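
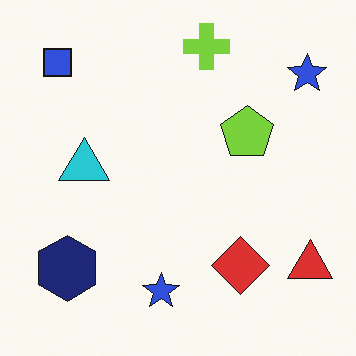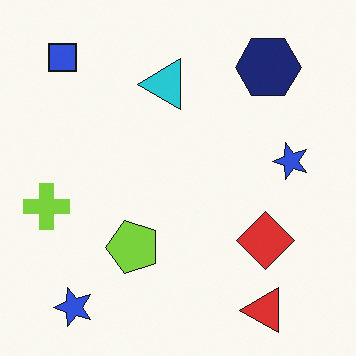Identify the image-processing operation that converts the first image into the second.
This is the original image transposed (reflected across the top-left ↔ bottom-right diagonal).

Shapes have swapped their row and column positions — what was in the top-right is now in the bottom-left — a diagonal reflection.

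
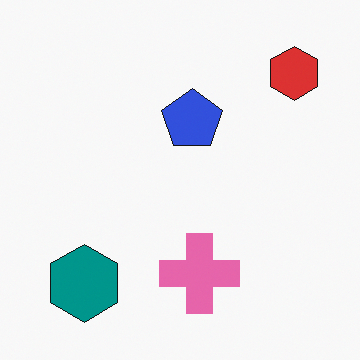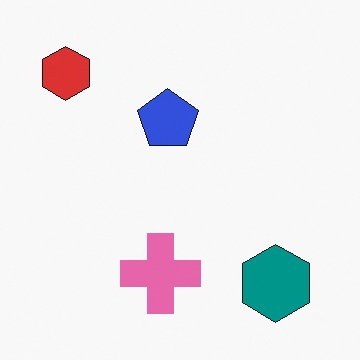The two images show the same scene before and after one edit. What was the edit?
The transformation is: flipped horizontally (left ↔ right).

The red hexagon is in the top-right of the first image and the top-left of the second — shapes on opposite sides of the vertical midline have swapped in a mirror flip.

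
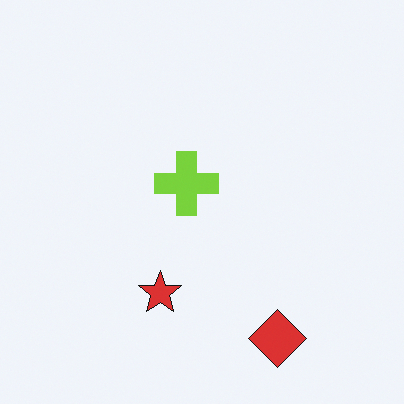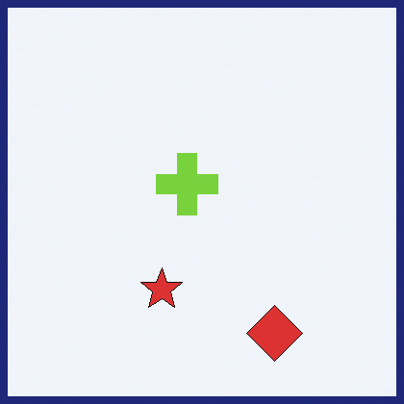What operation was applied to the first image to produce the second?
The image was framed with a navy border.

A solid navy frame runs around the edge of the second image, with the content slightly shrunk inside it.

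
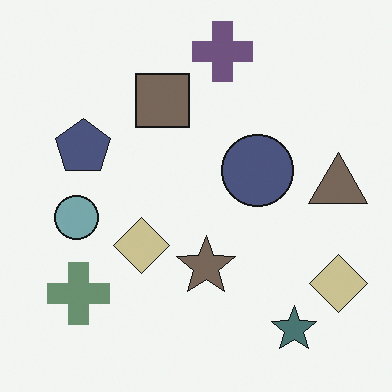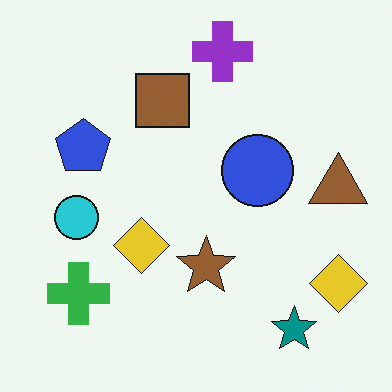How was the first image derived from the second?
The first image is the second made much more muted (saturation change).

All colors are more muted and greyish — a global saturation change.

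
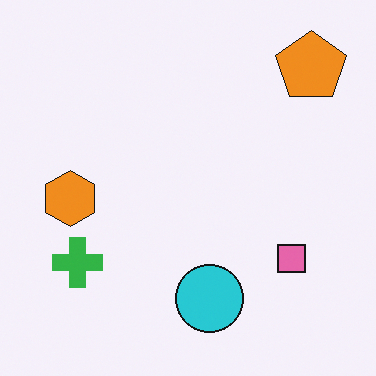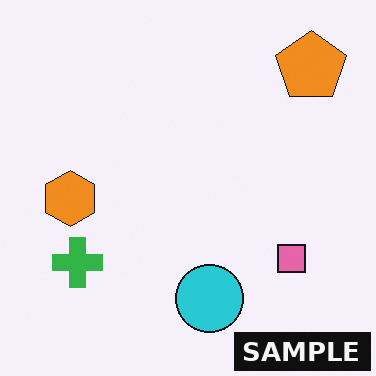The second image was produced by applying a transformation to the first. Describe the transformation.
The transformation is: watermarked with the text "SAMPLE" in the lower-right corner.

A dark label reading "SAMPLE" appears in the lower-right corner.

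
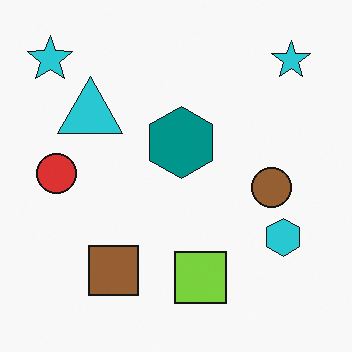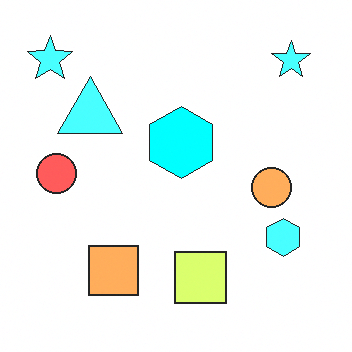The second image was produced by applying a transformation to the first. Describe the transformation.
Brightened a lot.

Every pixel — background and shapes alike — is uniformly brightened.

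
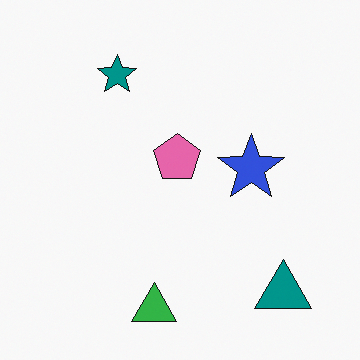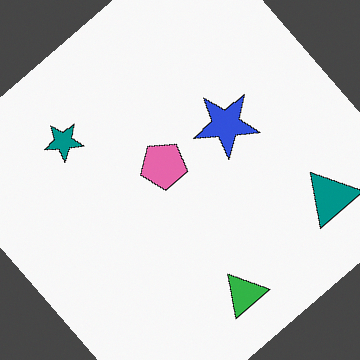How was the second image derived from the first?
This is the original image rotated counter-clockwise by a large amount — several tens of degrees.

Every shape is tilted by the same angle and the image corners show triangular fill wedges — a whole-image rotation by a non-right angle.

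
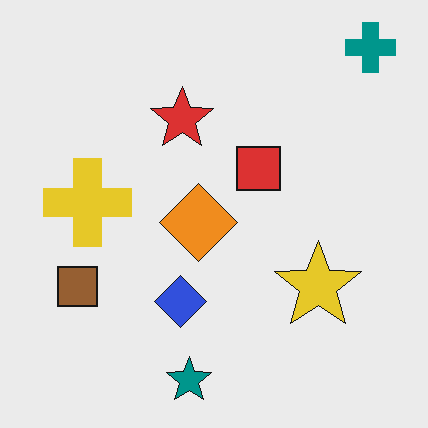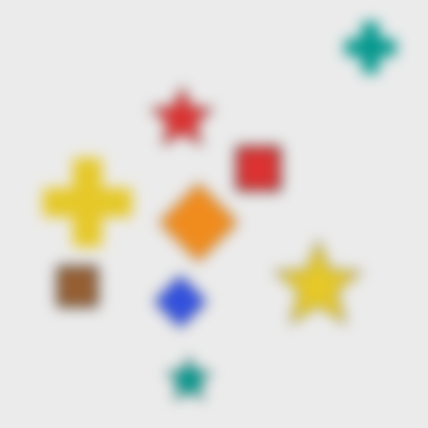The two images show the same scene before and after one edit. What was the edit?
It was heavily blurred.

Shape edges and outlines are uniformly softened across the whole image.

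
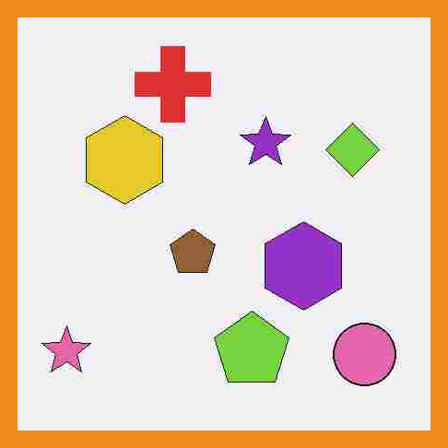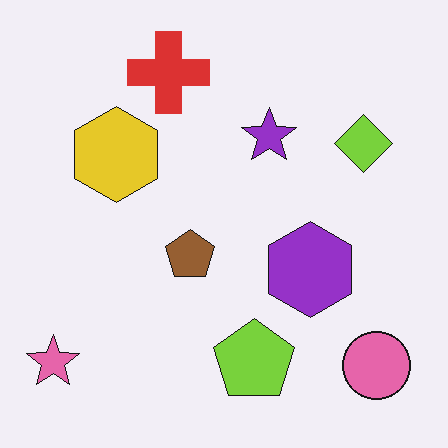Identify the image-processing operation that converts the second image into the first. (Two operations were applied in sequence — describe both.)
The image was degraded with heavy JPEG compression, then framed with a orange border.

Blocky 8×8 compression artifacts appear around shape edges and the flat background shows ringing — characteristic JPEG degradation. A solid orange frame runs around the edge of the first image, with the content slightly shrunk inside it.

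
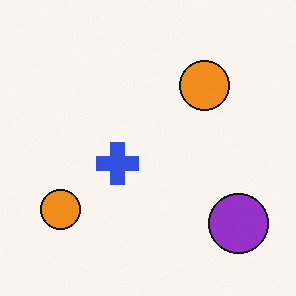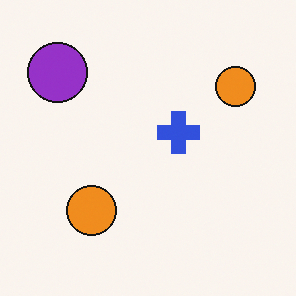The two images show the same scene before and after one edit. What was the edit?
Rotated 180°.

The purple circle sits in the bottom-right of the first image and the top-left of the second — consistent with a whole-image 180° rotation.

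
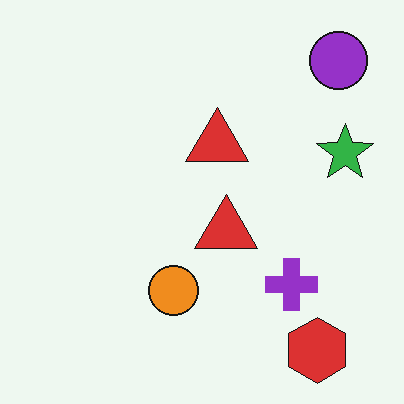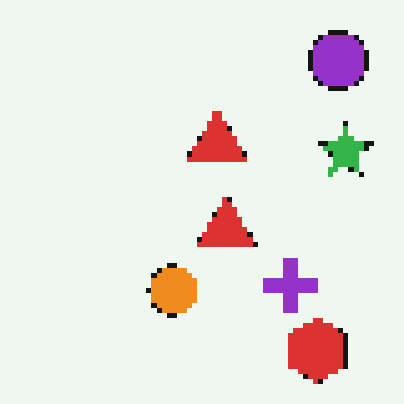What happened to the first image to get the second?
Mildly pixelated.

Shapes are reduced to large square blocks; fine edges and outlines are lost — a downscale-then-upscale (mosaic) effect.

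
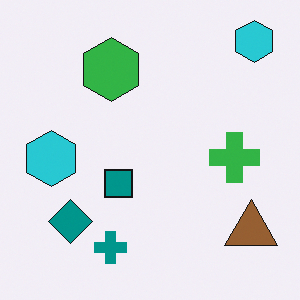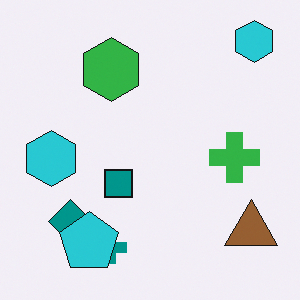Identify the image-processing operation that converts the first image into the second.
Overlaid with an additional cyan pentagon.

A cyan pentagon appears in the second image that is absent from the first.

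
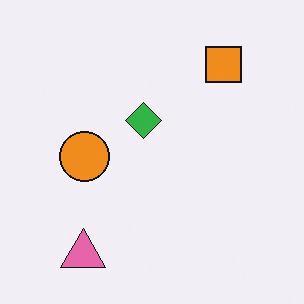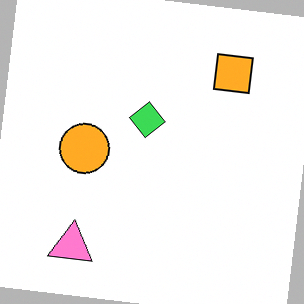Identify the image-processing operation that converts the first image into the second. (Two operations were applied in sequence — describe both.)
Slightly brightened, then rotated clockwise by a slight angle.

Every pixel — background and shapes alike — is uniformly brightened. Every shape is tilted by the same angle and the image corners show triangular fill wedges — a whole-image rotation by a non-right angle.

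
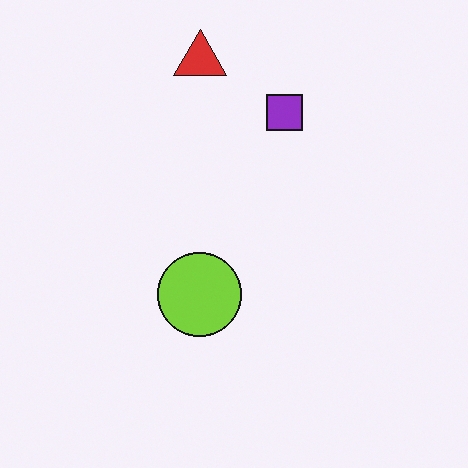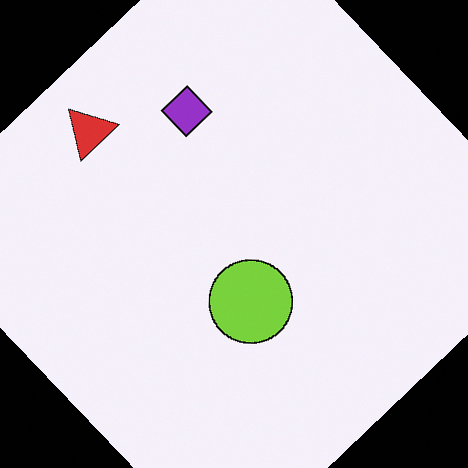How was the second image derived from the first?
It was rotated counter-clockwise by a large amount — several tens of degrees.

Every shape is tilted by the same angle and the image corners show triangular fill wedges — a whole-image rotation by a non-right angle.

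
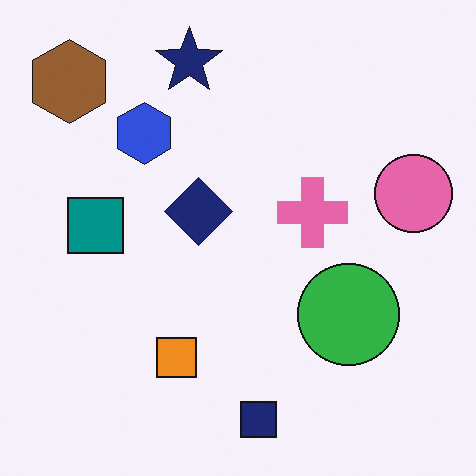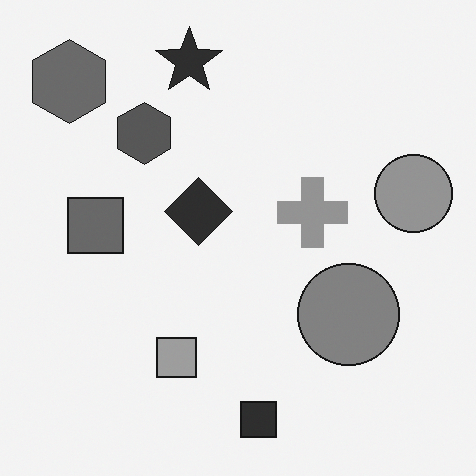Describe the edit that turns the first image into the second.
This is the original image converted to grayscale.

All color is removed — every shape is now a shade of grey.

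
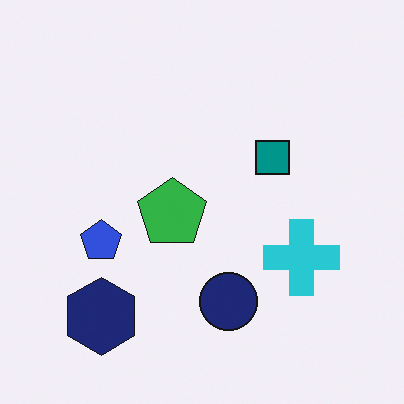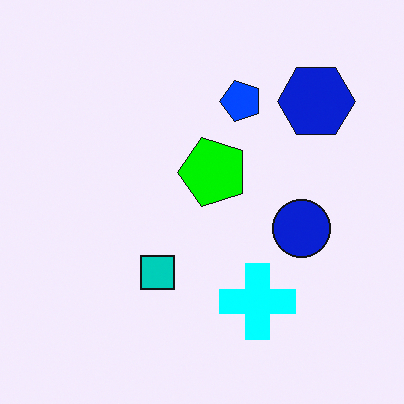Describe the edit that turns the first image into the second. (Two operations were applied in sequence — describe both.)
The second image is the first transposed (reflected across the top-left ↔ bottom-right diagonal), then made much more vivid (saturation change).

Shapes have swapped their row and column positions — what was in the top-right is now in the bottom-left — a diagonal reflection. All colors are more vivid — a global saturation change.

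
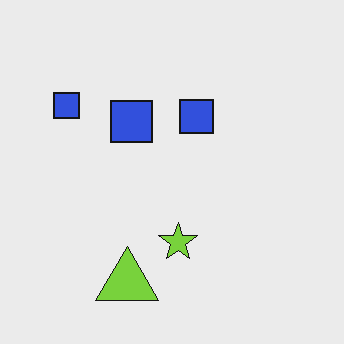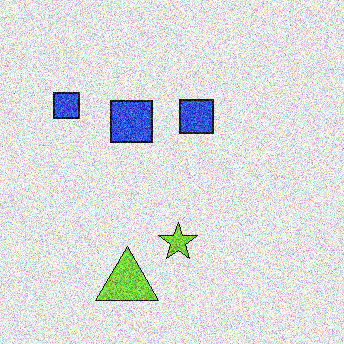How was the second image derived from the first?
It was degraded with a thick layer of grain.

Random speckle covers the whole image, including the flat background.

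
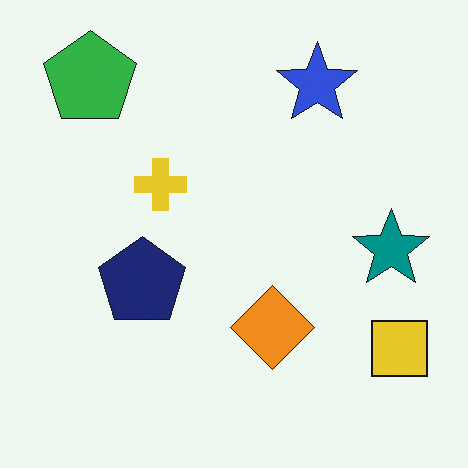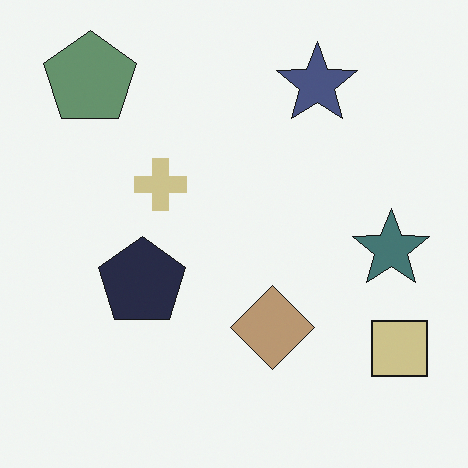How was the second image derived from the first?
It was heavily desaturated.

All colors are more muted and greyish — a global saturation change.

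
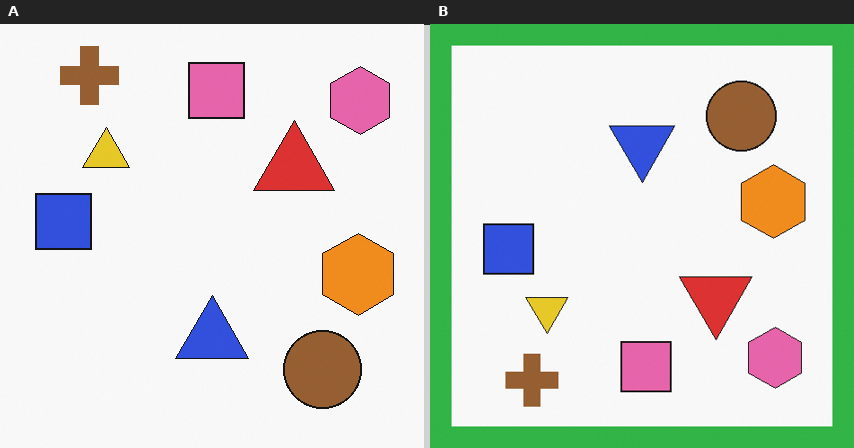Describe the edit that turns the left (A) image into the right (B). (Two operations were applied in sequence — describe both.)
The transformation is: flipped vertically (top ↔ bottom), then framed with a green border.

The brown cross is in the top-left of the left (A) image and the bottom-left of the right (B) — shapes on opposite sides of the horizontal midline have swapped in a mirror flip. A solid green frame runs around the edge of the right (B) image, with the content slightly shrunk inside it.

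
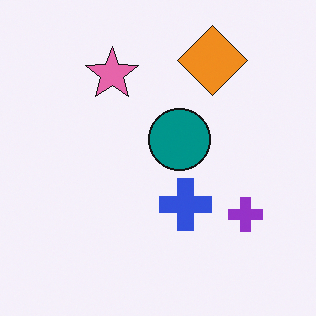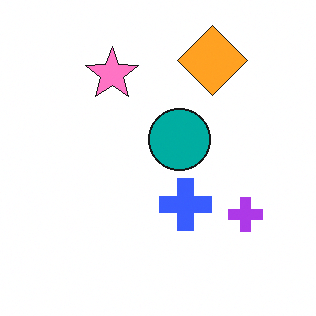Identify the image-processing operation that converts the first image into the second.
The image was brightened a little.

Every pixel — background and shapes alike — is uniformly brightened.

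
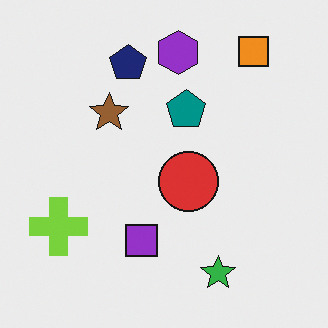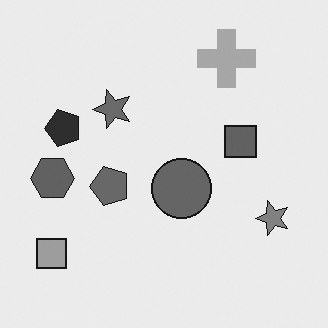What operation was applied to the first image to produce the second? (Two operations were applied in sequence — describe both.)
The second image is the first converted to grayscale, then transposed (reflected across the top-left ↔ bottom-right diagonal).

All color is removed — every shape is now a shade of grey. Shapes have swapped their row and column positions — what was in the top-right is now in the bottom-left — a diagonal reflection.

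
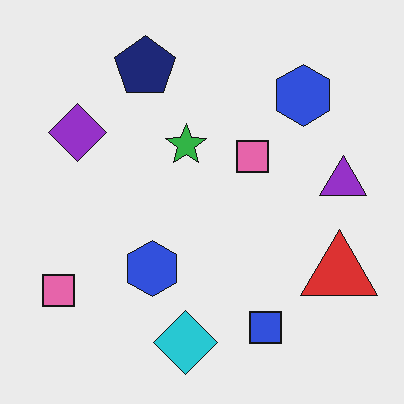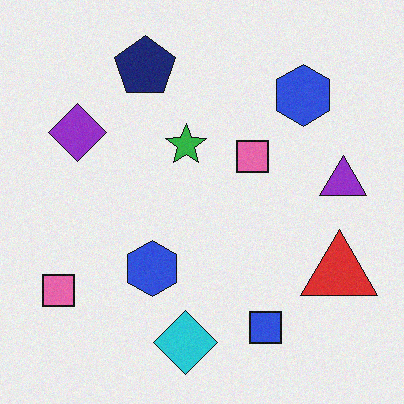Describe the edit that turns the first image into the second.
The image was degraded with subtle gaussian noise.

Random speckle covers the whole image, including the flat background.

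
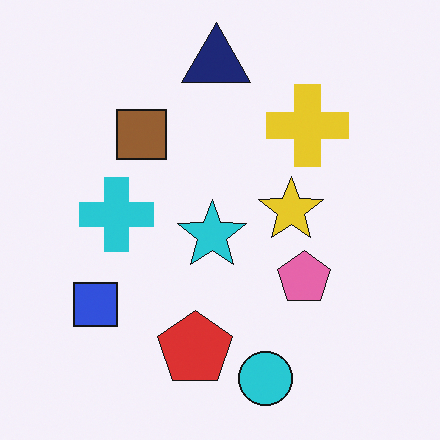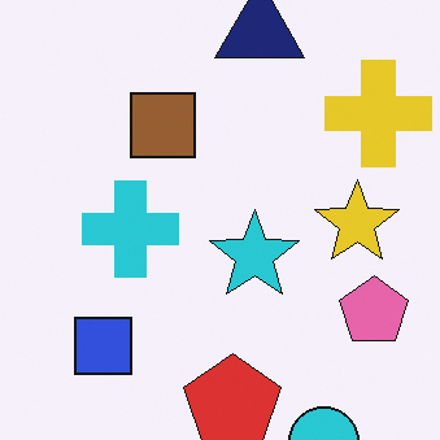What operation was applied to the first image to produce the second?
This is the original image cropped to a modestly smaller region and rescaled.

The visible shapes are larger and the field of view is narrower; shapes near the original edges may be partly or wholly outside the frame — a crop-and-rescale.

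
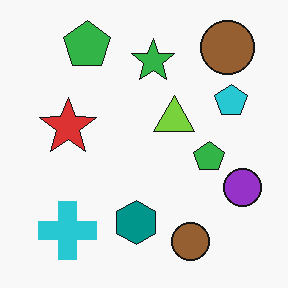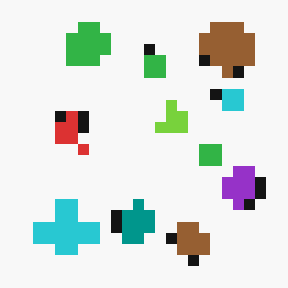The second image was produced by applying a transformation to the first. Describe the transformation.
It was heavily pixelated into large blocks.

Shapes are reduced to large square blocks; fine edges and outlines are lost — a downscale-then-upscale (mosaic) effect.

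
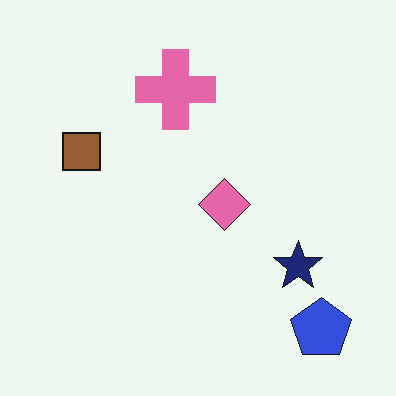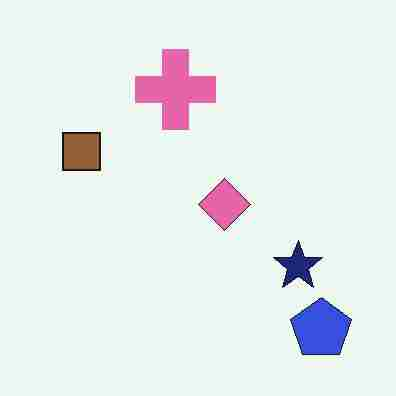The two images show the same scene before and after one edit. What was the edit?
The image was degraded with heavy JPEG compression.

Blocky 8×8 compression artifacts appear around shape edges and the flat background shows ringing — characteristic JPEG degradation.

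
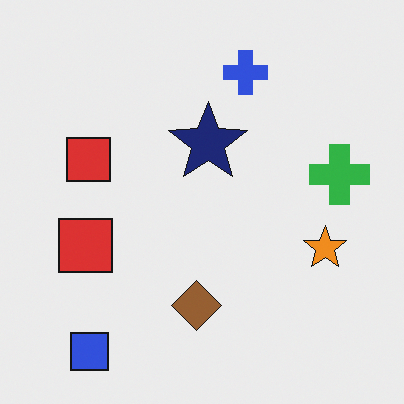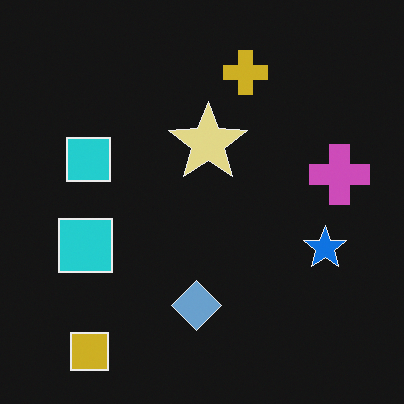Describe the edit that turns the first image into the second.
It was color-inverted (negative).

The light background has become dark and every shape's color is its complement — a photographic negative.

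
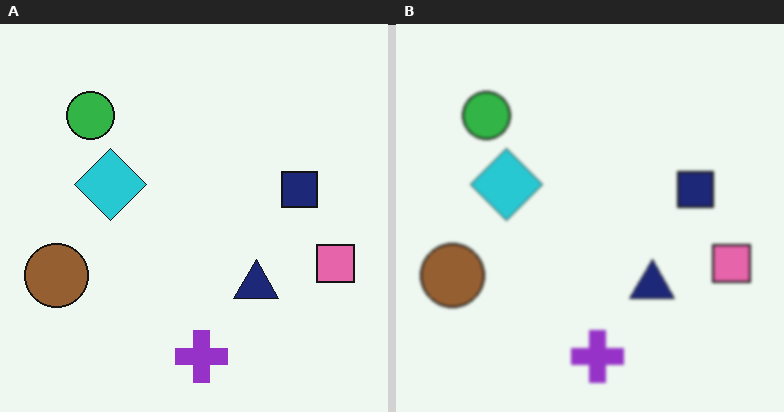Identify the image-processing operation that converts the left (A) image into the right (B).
Given a subtle gaussian blur.

Shape edges and outlines are uniformly softened across the whole image.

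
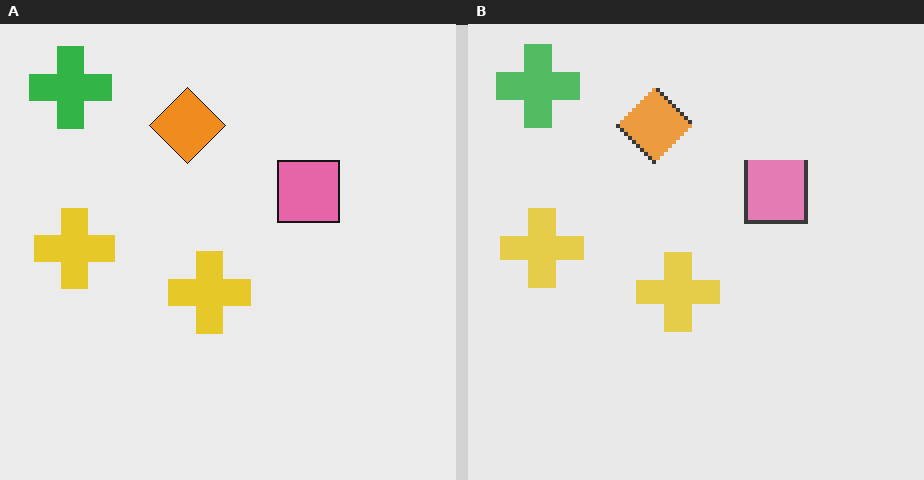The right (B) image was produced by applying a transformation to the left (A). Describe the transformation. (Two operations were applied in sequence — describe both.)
It was given slightly reduced contrast, then mildly pixelated.

Tones are pushed toward mid-grey across the whole image — a global contrast change. Shapes are reduced to large square blocks; fine edges and outlines are lost — a downscale-then-upscale (mosaic) effect.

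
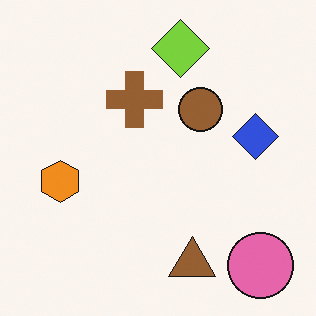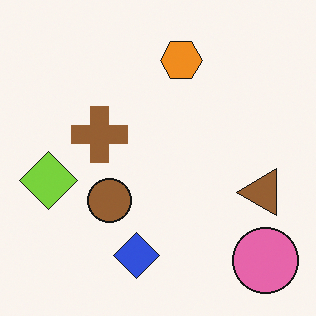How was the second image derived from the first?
It was transposed (reflected across the top-left ↔ bottom-right diagonal).

Shapes have swapped their row and column positions — what was in the top-right is now in the bottom-left — a diagonal reflection.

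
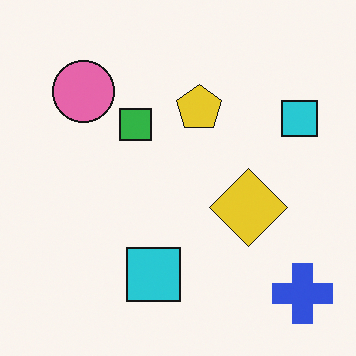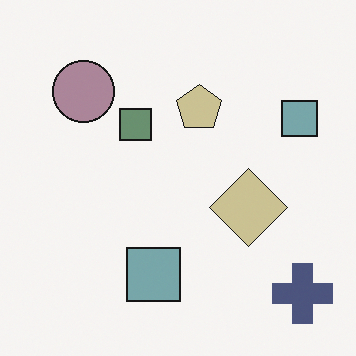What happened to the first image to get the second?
The second image is the first heavily desaturated.

All colors are more muted and greyish — a global saturation change.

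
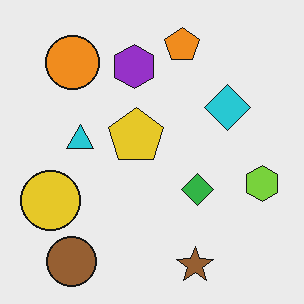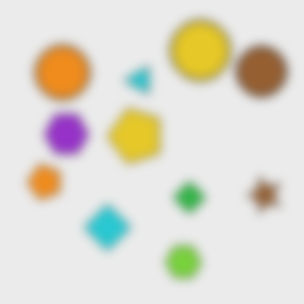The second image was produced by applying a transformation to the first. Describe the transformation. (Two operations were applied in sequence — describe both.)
The image was transposed (reflected across the top-left ↔ bottom-right diagonal), then strongly gaussian-blurred.

Shapes have swapped their row and column positions — what was in the top-right is now in the bottom-left — a diagonal reflection. Shape edges and outlines are uniformly softened across the whole image.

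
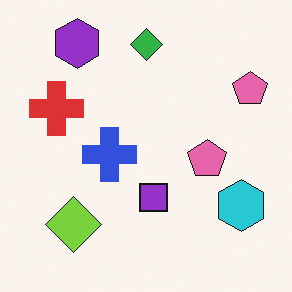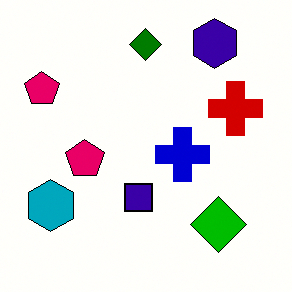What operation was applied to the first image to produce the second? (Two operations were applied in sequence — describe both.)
The image was flipped horizontally (left ↔ right), then boosted in contrast.

The cyan hexagon is in the bottom-right of the first image and the bottom-left of the second — shapes on opposite sides of the vertical midline have swapped in a mirror flip. Tones are pushed away from mid-grey across the whole image — a global contrast change.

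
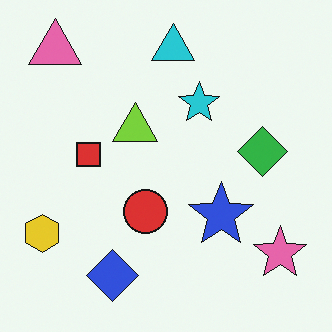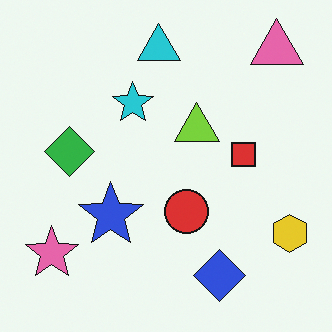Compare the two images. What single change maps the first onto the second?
This is the original image flipped horizontally (left ↔ right).

The yellow hexagon is in the bottom-left of the first image and the bottom-right of the second — shapes on opposite sides of the vertical midline have swapped in a mirror flip.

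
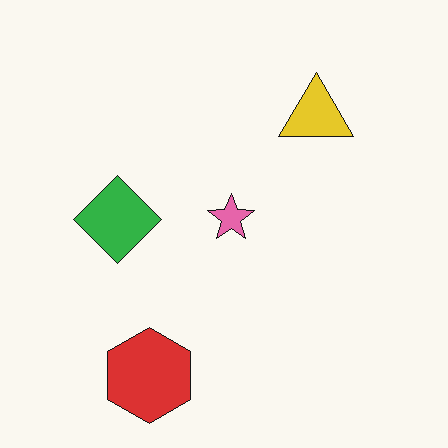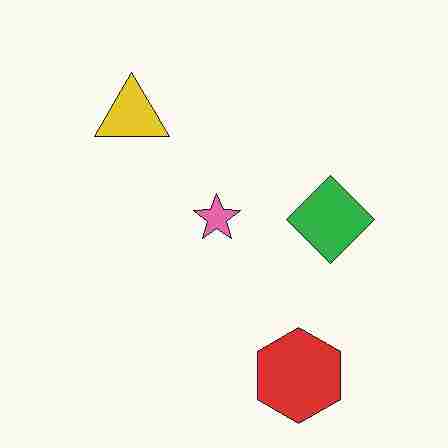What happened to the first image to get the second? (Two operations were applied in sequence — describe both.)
The second image is the first degraded with heavy JPEG compression, then flipped horizontally (left ↔ right).

Blocky 8×8 compression artifacts appear around shape edges and the flat background shows ringing — characteristic JPEG degradation. The green diamond is in the left of the first image and the right of the second — shapes on opposite sides of the vertical midline have swapped in a mirror flip.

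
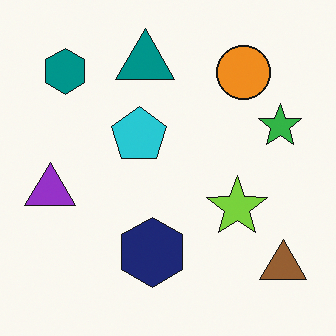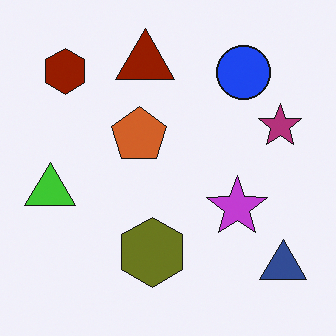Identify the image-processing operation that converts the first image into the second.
This is the original image hue-shifted through roughly half the color wheel.

Every shape's color has rotated by the same amount around the hue wheel — a uniform hue shift.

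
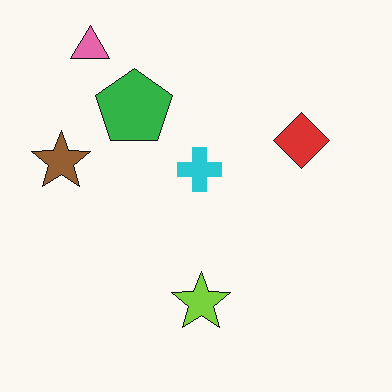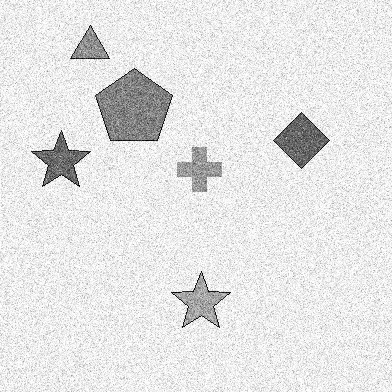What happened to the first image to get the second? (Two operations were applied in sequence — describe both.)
The image was degraded with strong gaussian noise, then converted to grayscale.

Random speckle covers the whole image, including the flat background. All color is removed — every shape is now a shade of grey.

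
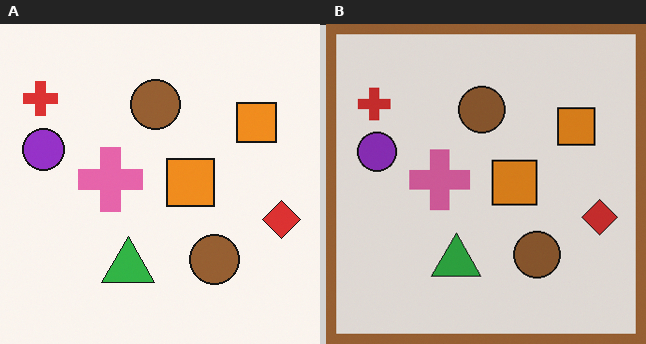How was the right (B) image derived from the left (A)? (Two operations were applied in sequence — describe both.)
It was slightly darkened, then framed with a brown border.

Every pixel — background and shapes alike — is uniformly darkened. A solid brown frame runs around the edge of the right (B) image, with the content slightly shrunk inside it.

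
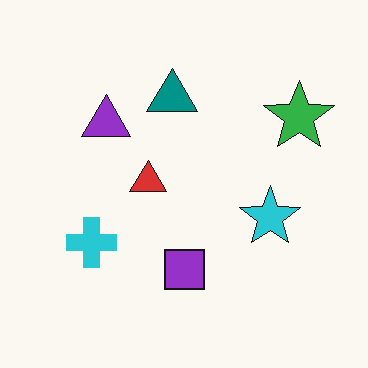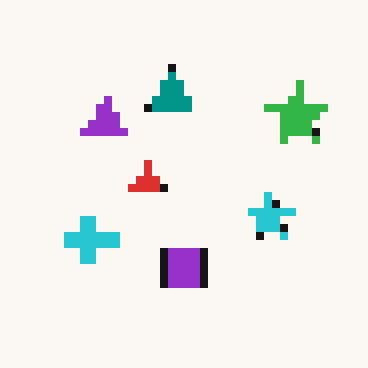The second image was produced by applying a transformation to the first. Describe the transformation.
It was moderately pixelated.

Shapes are reduced to large square blocks; fine edges and outlines are lost — a downscale-then-upscale (mosaic) effect.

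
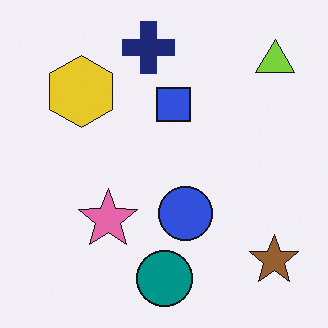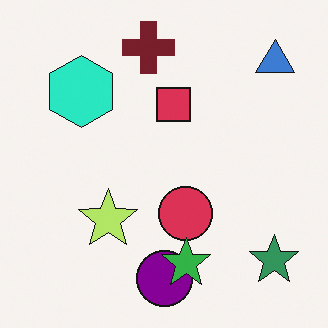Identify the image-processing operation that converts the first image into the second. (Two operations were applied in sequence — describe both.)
The second image is the first hue-shifted through roughly a third of the color wheel, then overlaid with an additional green star.

Every shape's color has rotated by the same amount around the hue wheel — a uniform hue shift. A green star appears in the second image that is absent from the first.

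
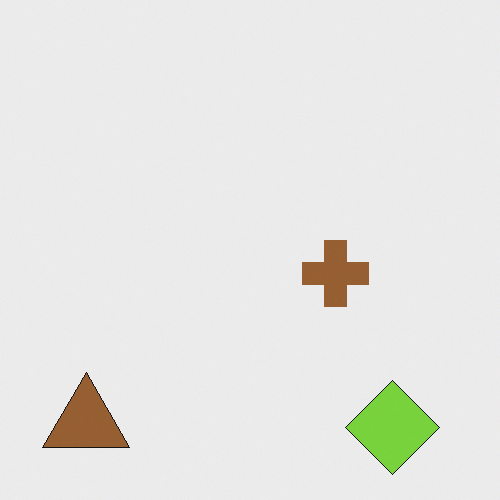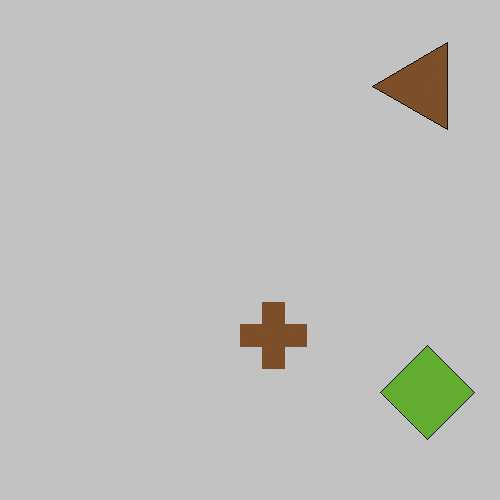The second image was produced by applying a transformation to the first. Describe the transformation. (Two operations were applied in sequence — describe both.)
The second image is the first transposed (reflected across the top-left ↔ bottom-right diagonal), then slightly darkened.

Shapes have swapped their row and column positions — what was in the top-right is now in the bottom-left — a diagonal reflection. Every pixel — background and shapes alike — is uniformly darkened.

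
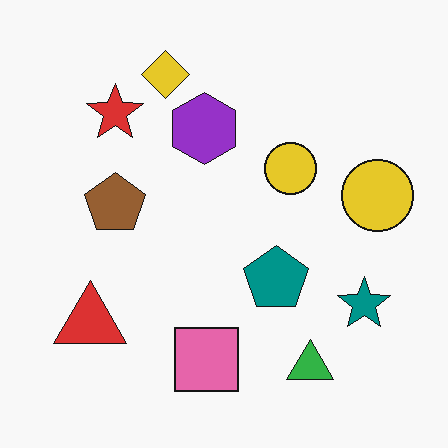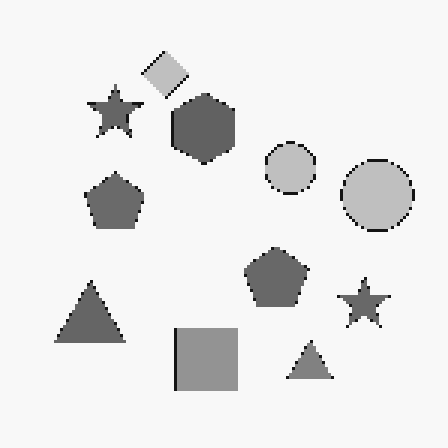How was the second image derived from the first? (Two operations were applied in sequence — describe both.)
The second image is the first mildly pixelated, then converted to grayscale.

Shapes are reduced to large square blocks; fine edges and outlines are lost — a downscale-then-upscale (mosaic) effect. All color is removed — every shape is now a shade of grey.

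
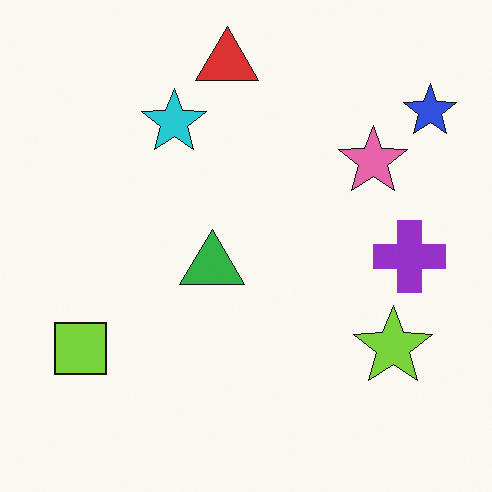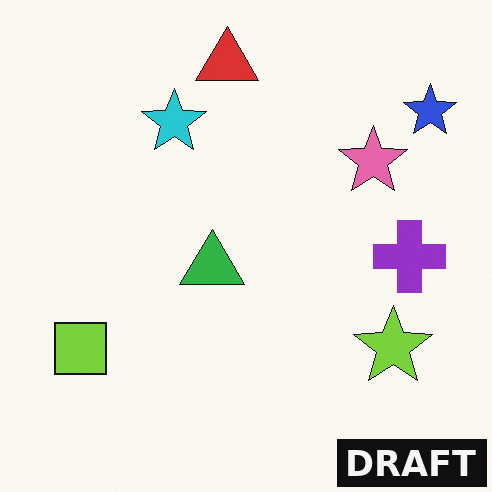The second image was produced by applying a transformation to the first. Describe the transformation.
It was watermarked with the text "DRAFT" in the lower-right corner.

A dark label reading "DRAFT" appears in the lower-right corner.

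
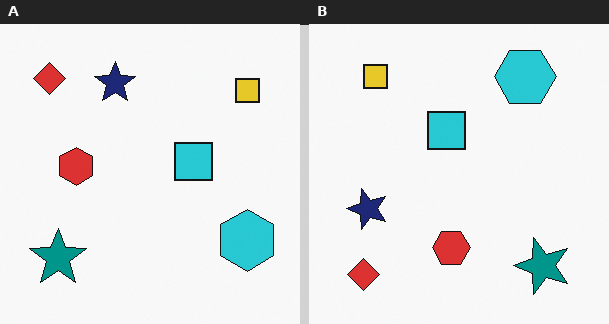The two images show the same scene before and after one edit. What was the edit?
The transformation is: rotated 90° counter-clockwise.

The red diamond sits in the top-left of the left (A) image and the bottom-left of the right (B) — consistent with a whole-image 90° counter-clockwise rotation.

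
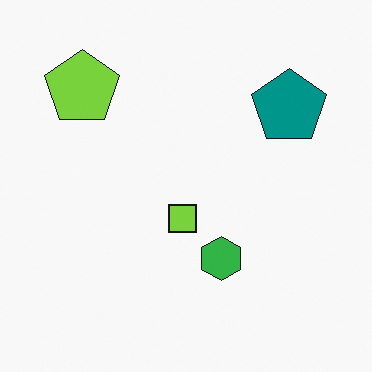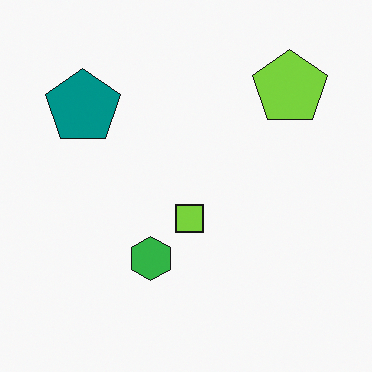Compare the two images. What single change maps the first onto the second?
The image was flipped horizontally (left ↔ right).

The lime pentagon is in the top-left of the first image and the top-right of the second — shapes on opposite sides of the vertical midline have swapped in a mirror flip.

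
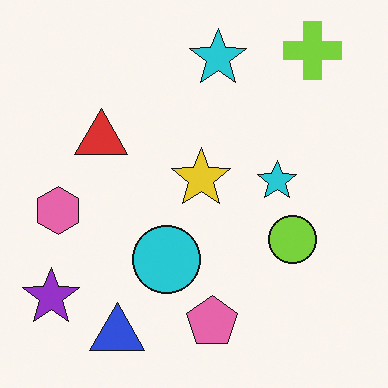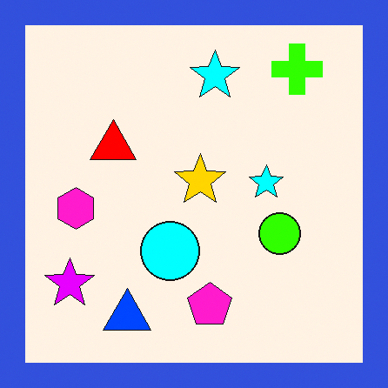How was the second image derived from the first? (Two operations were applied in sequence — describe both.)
Made much more vivid (saturation change), then framed with a blue border.

All colors are more vivid — a global saturation change. A solid blue frame runs around the edge of the second image, with the content slightly shrunk inside it.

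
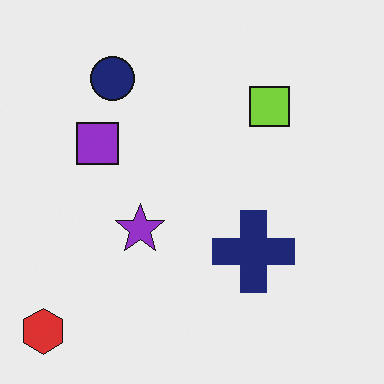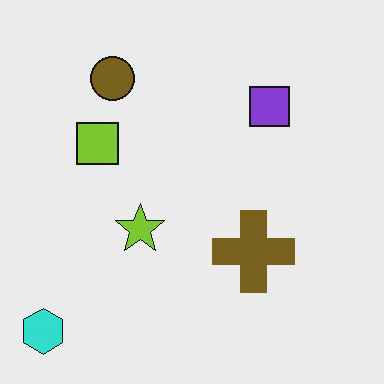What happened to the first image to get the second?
The transformation is: hue-shifted by a large amount.

Every shape's color has rotated by the same amount around the hue wheel — a uniform hue shift.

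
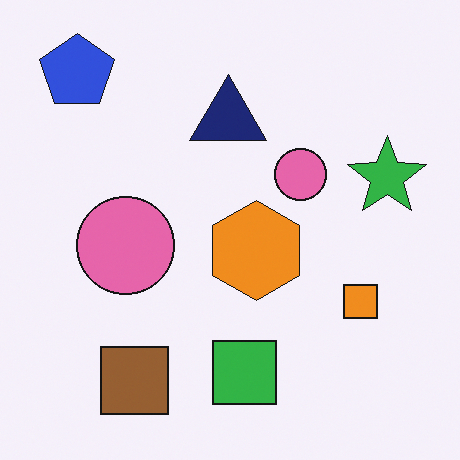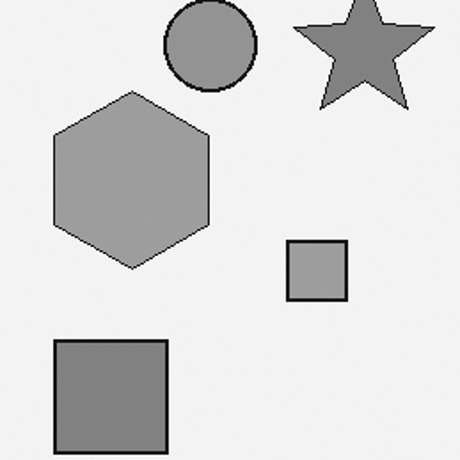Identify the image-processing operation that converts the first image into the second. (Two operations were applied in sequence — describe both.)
Converted to grayscale, then cropped tightly and scaled back up.

All color is removed — every shape is now a shade of grey. The visible shapes are larger and the field of view is narrower; shapes near the original edges may be partly or wholly outside the frame — a crop-and-rescale.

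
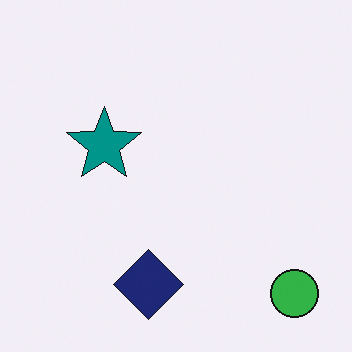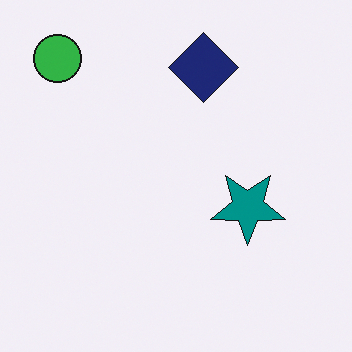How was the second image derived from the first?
The image was rotated 180°.

The green circle sits in the bottom-right of the first image and the top-left of the second — consistent with a whole-image 180° rotation.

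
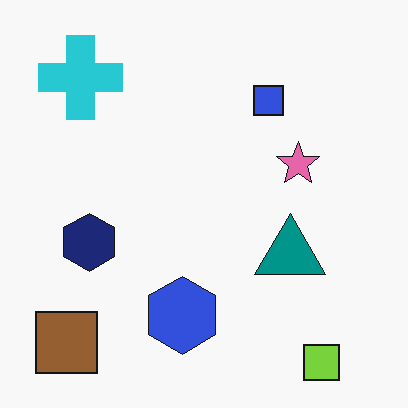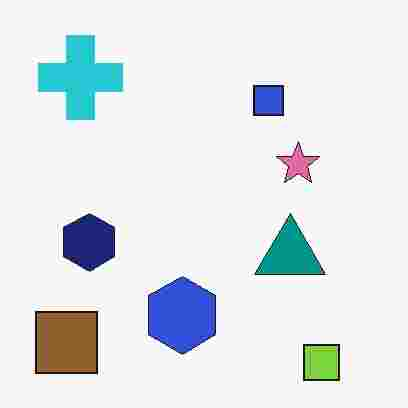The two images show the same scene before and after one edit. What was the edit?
Heavily JPEG-compressed with obvious blocking artifacts.

Blocky 8×8 compression artifacts appear around shape edges and the flat background shows ringing — characteristic JPEG degradation.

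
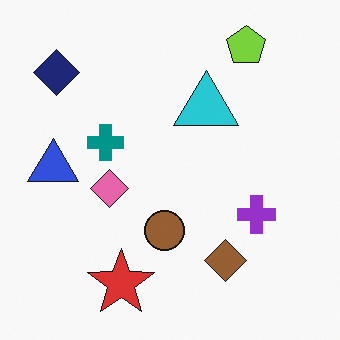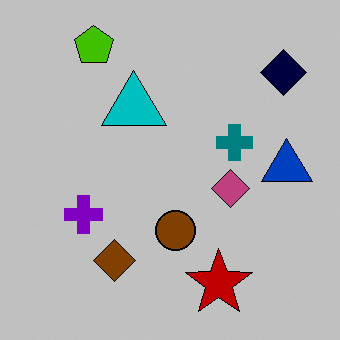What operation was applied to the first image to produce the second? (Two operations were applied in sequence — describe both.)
This is the original image flipped horizontally (left ↔ right), then aggressively posterized.

The blue triangle is in the left of the first image and the right of the second — shapes on opposite sides of the vertical midline have swapped in a mirror flip. Each flat color has snapped to a coarser quantized level — most visibly, the near-white background has dropped to a flat grey.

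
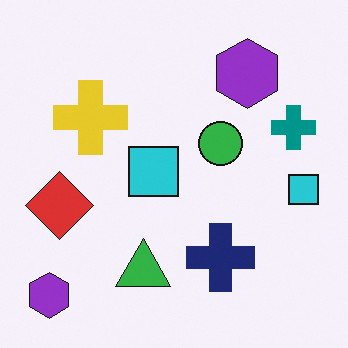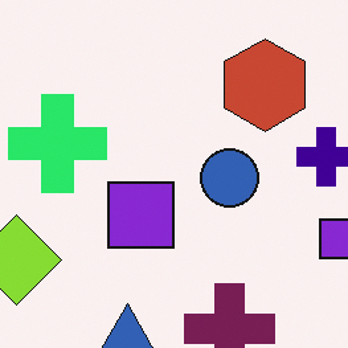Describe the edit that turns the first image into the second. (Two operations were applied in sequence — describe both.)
This is the original image cropped slightly and scaled back up, then hue-shifted noticeably.

The visible shapes are larger and the field of view is narrower; shapes near the original edges may be partly or wholly outside the frame — a crop-and-rescale. Every shape's color has rotated by the same amount around the hue wheel — a uniform hue shift.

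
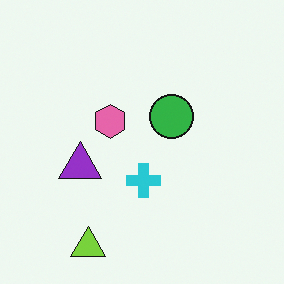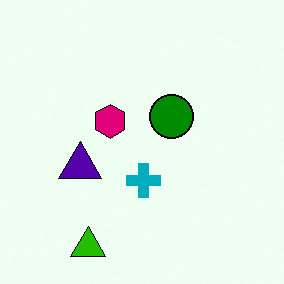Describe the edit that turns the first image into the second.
This is the original image boosted in contrast.

Tones are pushed away from mid-grey across the whole image — a global contrast change.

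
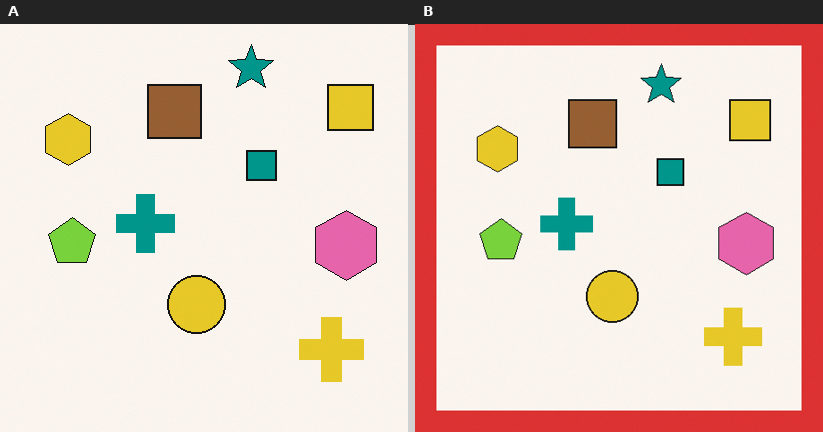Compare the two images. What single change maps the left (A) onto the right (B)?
The image was framed with a red border.

A solid red frame runs around the edge of the right (B) image, with the content slightly shrunk inside it.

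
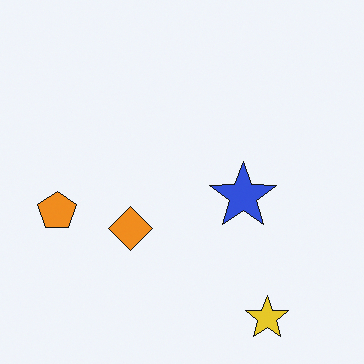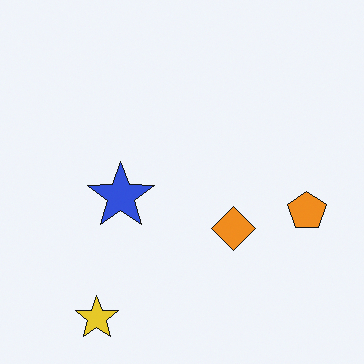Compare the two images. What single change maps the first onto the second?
The second image is the first flipped horizontally (left ↔ right).

The orange pentagon is in the left of the first image and the right of the second — shapes on opposite sides of the vertical midline have swapped in a mirror flip.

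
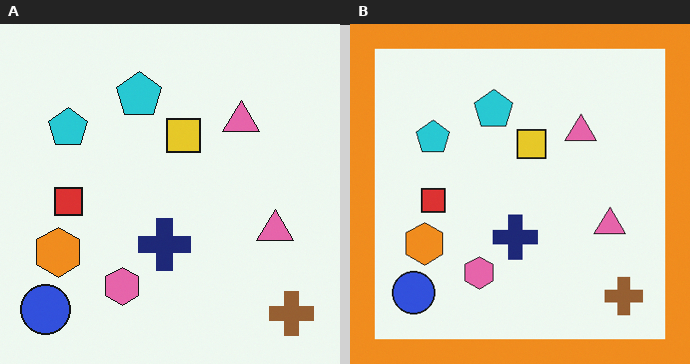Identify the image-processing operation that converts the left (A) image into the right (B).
This is the original image framed with a orange border.

A solid orange frame runs around the edge of the right (B) image, with the content slightly shrunk inside it.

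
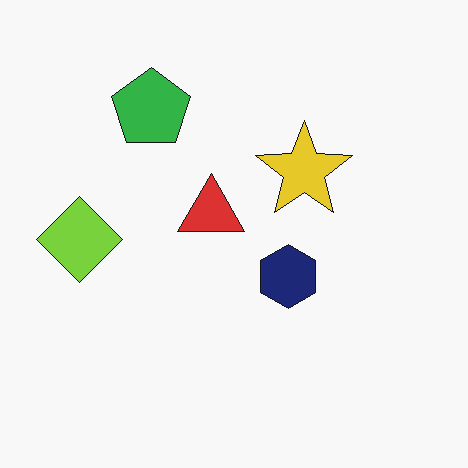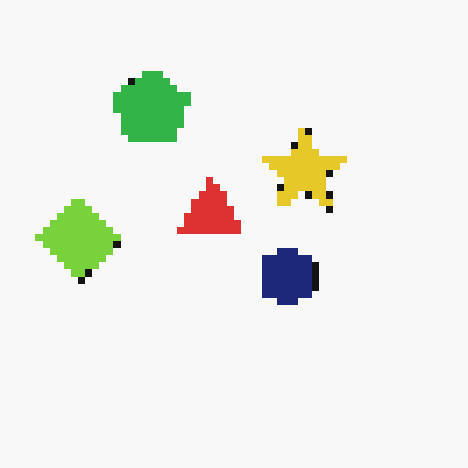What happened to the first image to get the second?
The second image is the first pixelated into visible square blocks.

Shapes are reduced to large square blocks; fine edges and outlines are lost — a downscale-then-upscale (mosaic) effect.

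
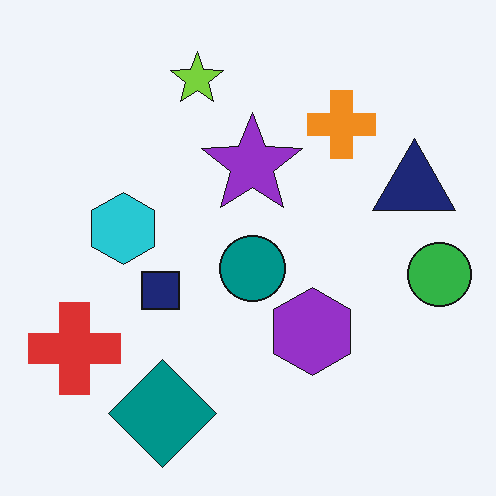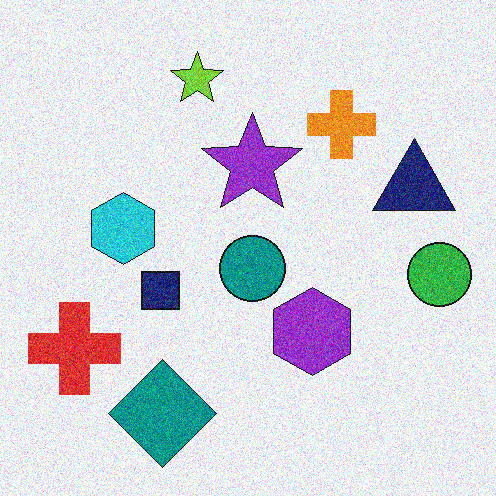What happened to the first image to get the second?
The image was degraded with a thick layer of grain.

Random speckle covers the whole image, including the flat background.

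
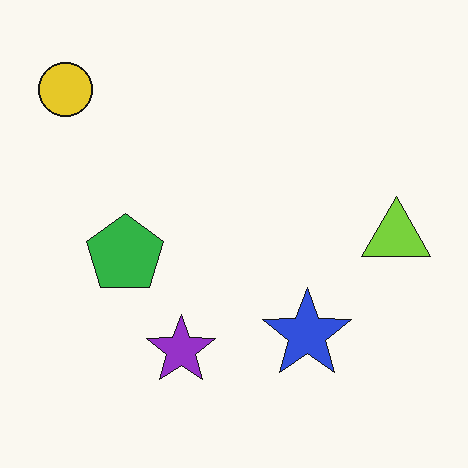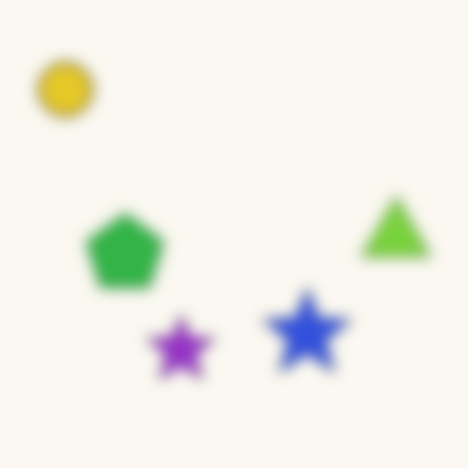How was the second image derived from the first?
The transformation is: strongly gaussian-blurred.

Shape edges and outlines are uniformly softened across the whole image.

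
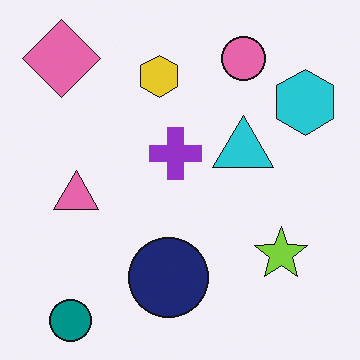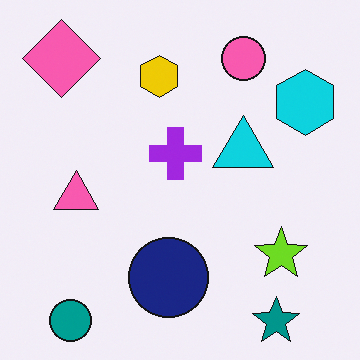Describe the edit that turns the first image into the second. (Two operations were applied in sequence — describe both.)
The image was slightly oversaturated, then overlaid with an additional teal star.

All colors are more vivid — a global saturation change. A teal star appears in the second image that is absent from the first.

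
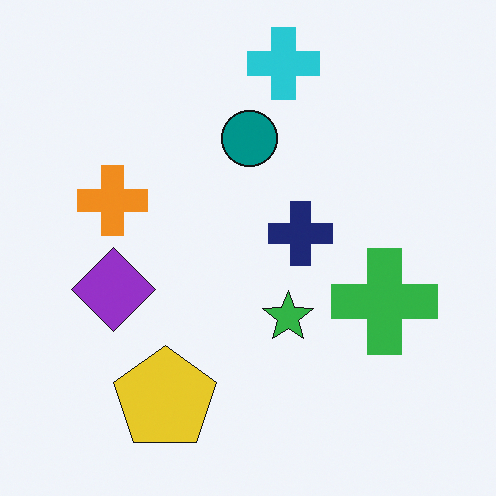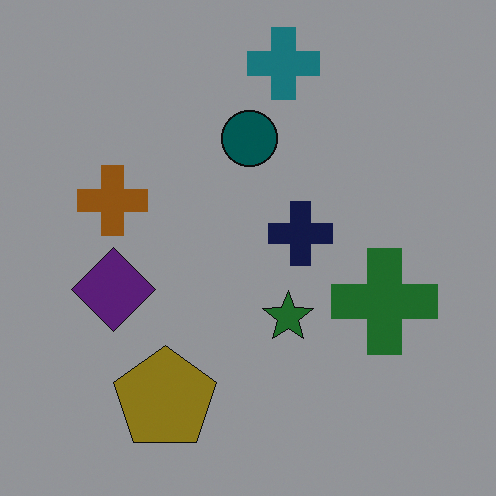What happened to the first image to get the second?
The second image is the first darkened a lot.

Every pixel — background and shapes alike — is uniformly darkened.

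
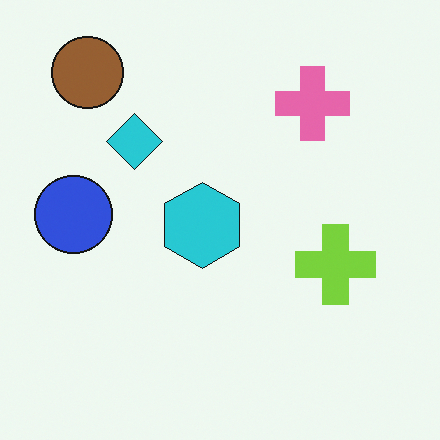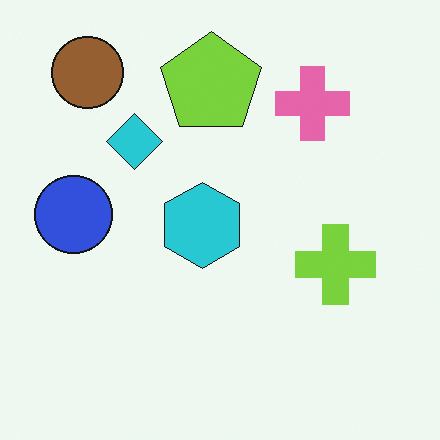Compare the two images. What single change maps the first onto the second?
The transformation is: overlaid with an additional lime pentagon.

A lime pentagon appears in the second image that is absent from the first.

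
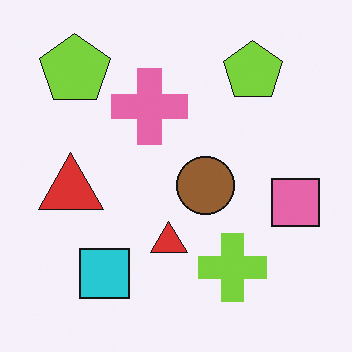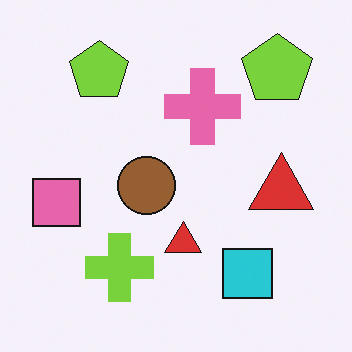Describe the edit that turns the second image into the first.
It was flipped horizontally (left ↔ right).

The pink square is in the left of the second image and the right of the first — shapes on opposite sides of the vertical midline have swapped in a mirror flip.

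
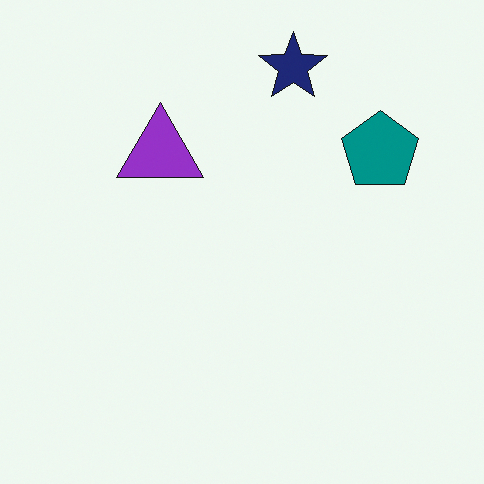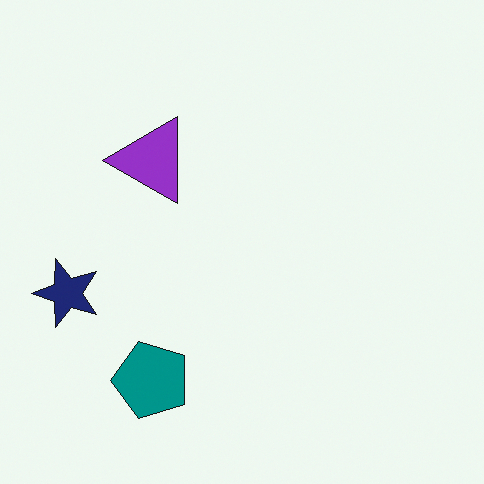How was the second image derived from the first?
The second image is the first transposed (reflected across the top-left ↔ bottom-right diagonal).

Shapes have swapped their row and column positions — what was in the top-right is now in the bottom-left — a diagonal reflection.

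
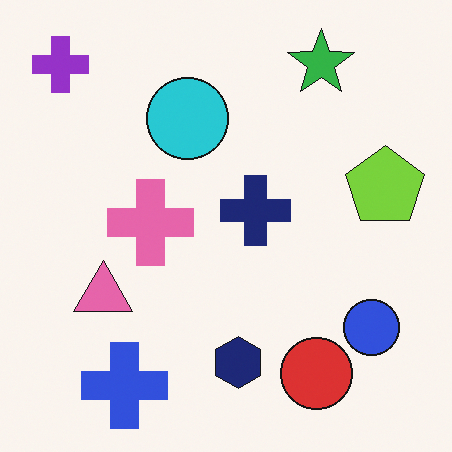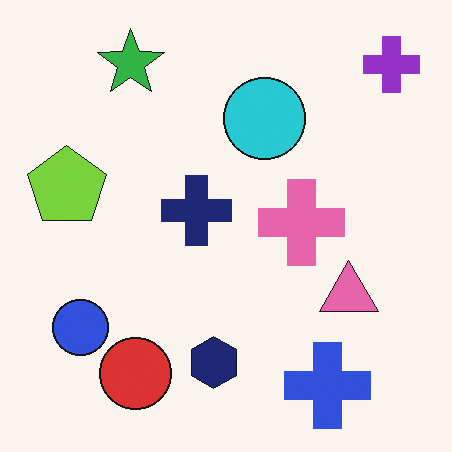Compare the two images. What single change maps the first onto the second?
The transformation is: flipped horizontally (left ↔ right).

The purple cross is in the top-left of the first image and the top-right of the second — shapes on opposite sides of the vertical midline have swapped in a mirror flip.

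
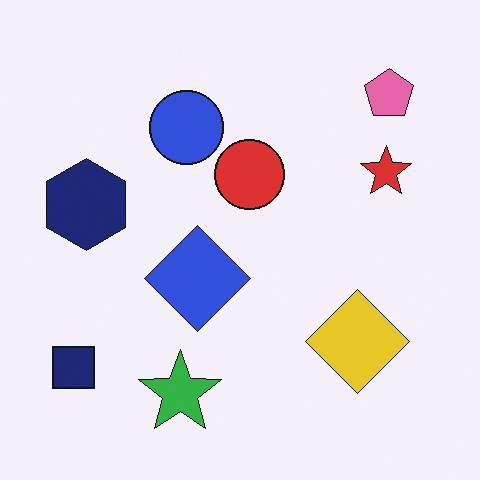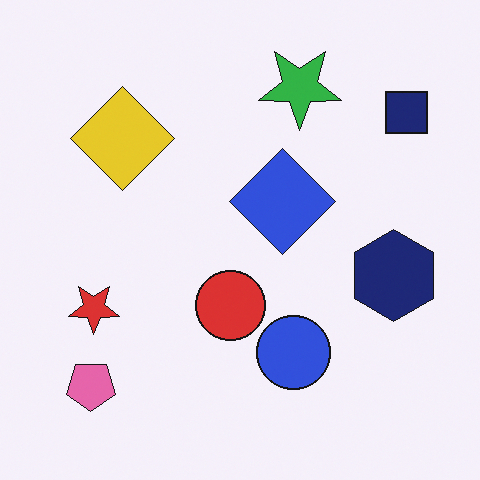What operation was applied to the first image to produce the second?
Rotated 180°.

The navy square sits in the bottom-left of the first image and the top-right of the second — consistent with a whole-image 180° rotation.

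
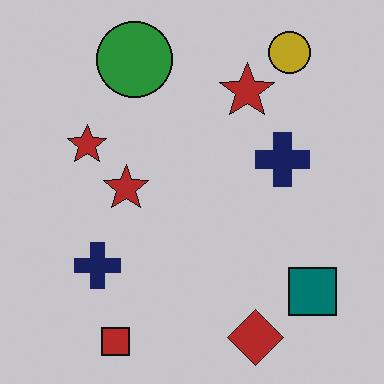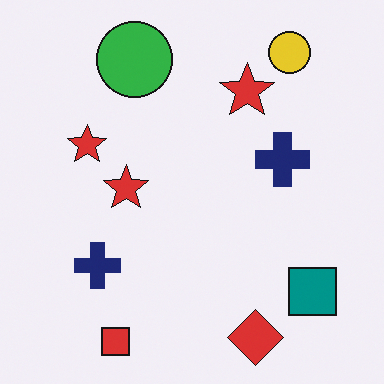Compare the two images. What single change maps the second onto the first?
The image was slightly darkened.

Every pixel — background and shapes alike — is uniformly darkened.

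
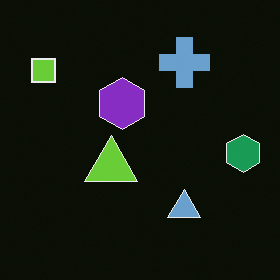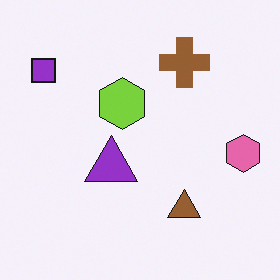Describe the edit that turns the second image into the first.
Color-inverted (negative).

The light background has become dark and every shape's color is its complement — a photographic negative.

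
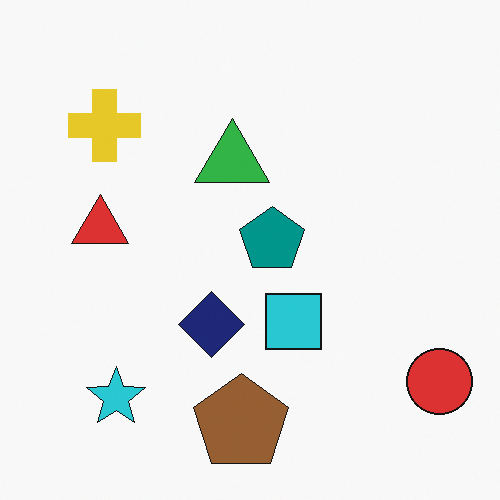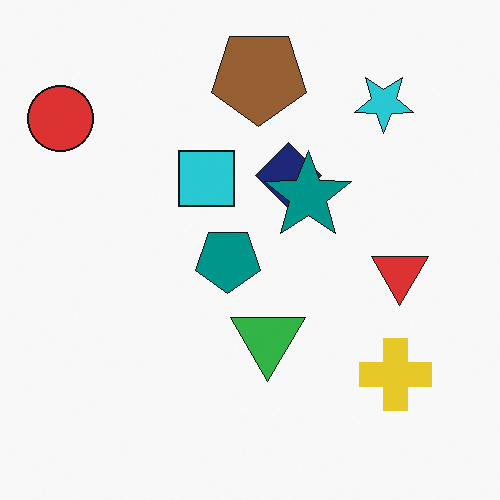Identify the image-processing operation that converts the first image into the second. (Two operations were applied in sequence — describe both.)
The second image is the first rotated 180°, then overlaid with an additional teal star.

The red circle sits in the bottom-right of the first image and the top-left of the second — consistent with a whole-image 180° rotation. A teal star appears in the second image that is absent from the first.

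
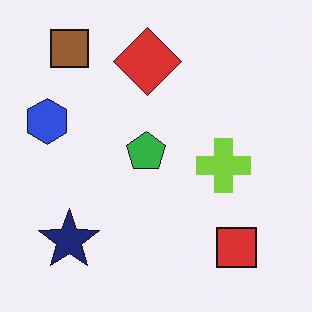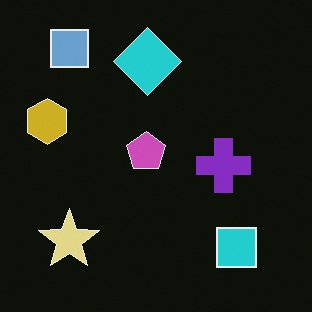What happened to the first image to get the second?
This is the original image color-inverted (negative).

The light background has become dark and every shape's color is its complement — a photographic negative.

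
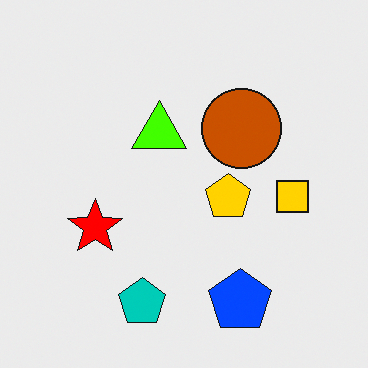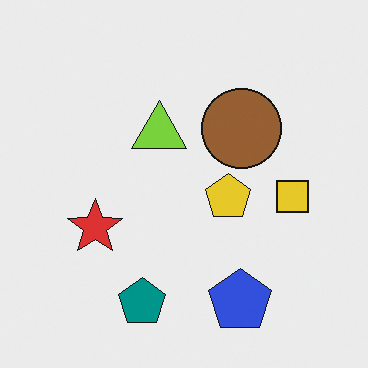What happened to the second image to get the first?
The image was made much more vivid (saturation change).

All colors are more vivid — a global saturation change.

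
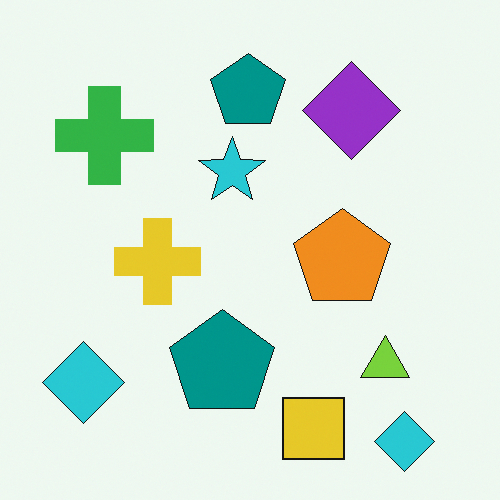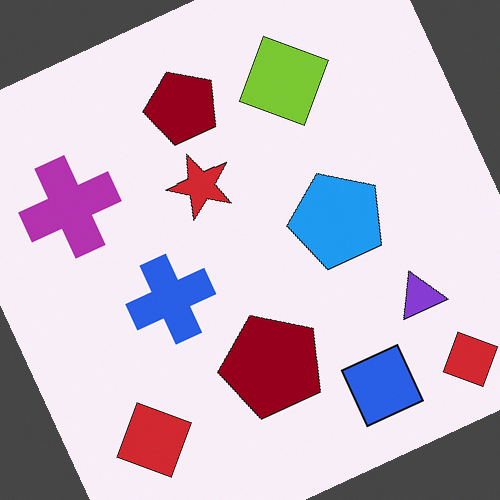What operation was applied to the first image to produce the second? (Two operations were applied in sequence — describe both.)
Hue-shifted by a large amount, then rotated counter-clockwise by a moderate amount.

Every shape's color has rotated by the same amount around the hue wheel — a uniform hue shift. Every shape is tilted by the same angle and the image corners show triangular fill wedges — a whole-image rotation by a non-right angle.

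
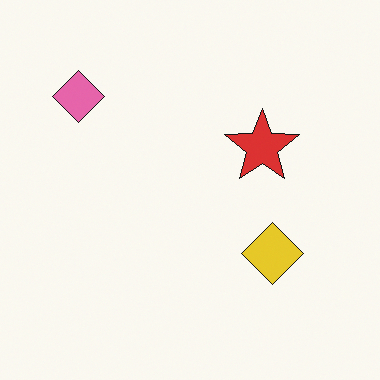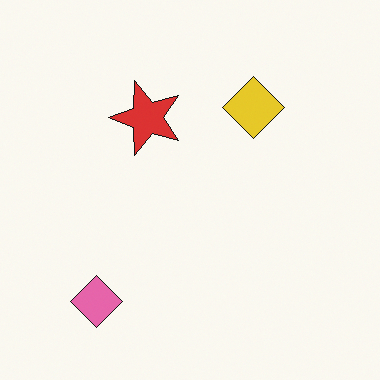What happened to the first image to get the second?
The transformation is: rotated 90° counter-clockwise.

The pink diamond sits in the top-left of the first image and the bottom-left of the second — consistent with a whole-image 90° counter-clockwise rotation.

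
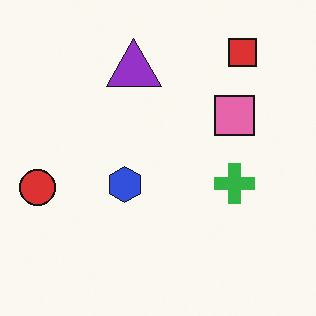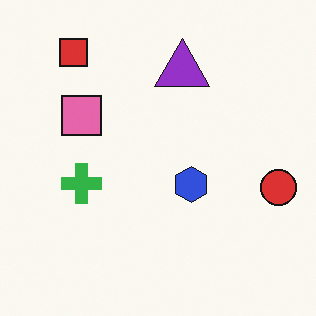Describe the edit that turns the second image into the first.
Flipped horizontally (left ↔ right).

The red circle is in the right of the second image and the left of the first — shapes on opposite sides of the vertical midline have swapped in a mirror flip.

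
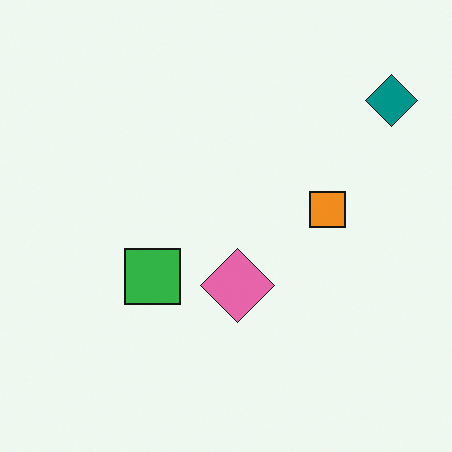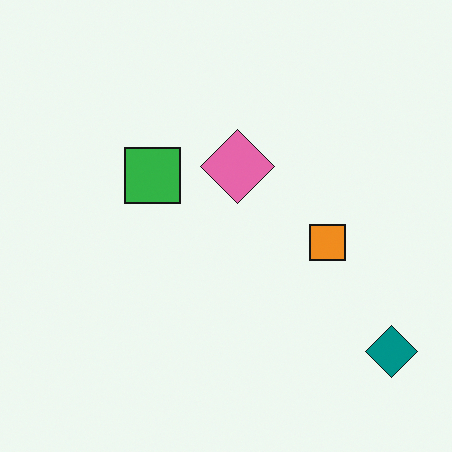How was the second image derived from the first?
Flipped vertically (top ↔ bottom).

The teal diamond is in the top-right of the first image and the bottom-right of the second — shapes on opposite sides of the horizontal midline have swapped in a mirror flip.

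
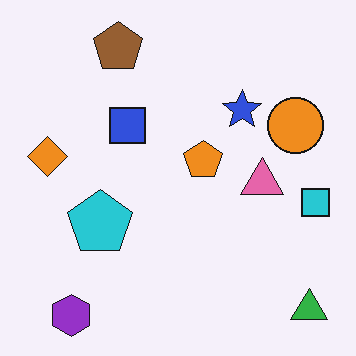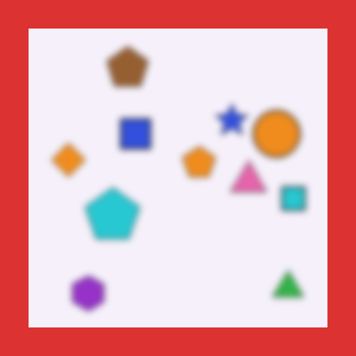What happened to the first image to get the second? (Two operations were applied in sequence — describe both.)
The transformation is: moderately blurred, then framed with a red border.

Shape edges and outlines are uniformly softened across the whole image. A solid red frame runs around the edge of the second image, with the content slightly shrunk inside it.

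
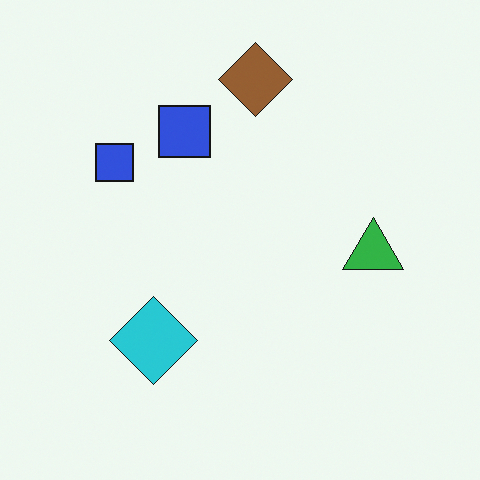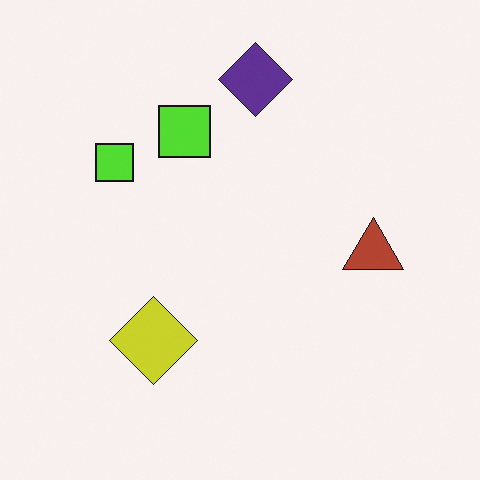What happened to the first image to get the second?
This is the original image hue-shifted by a large amount.

Every shape's color has rotated by the same amount around the hue wheel — a uniform hue shift.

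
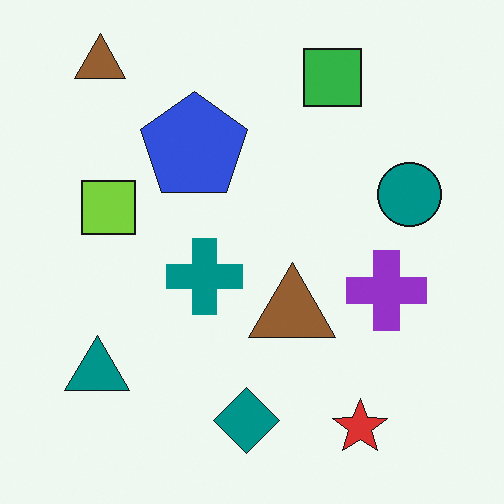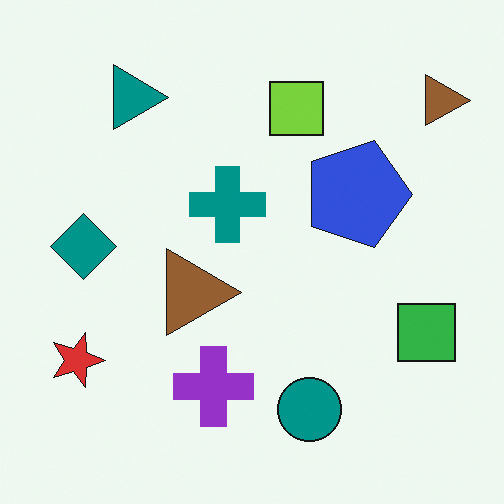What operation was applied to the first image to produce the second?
The image was rotated 90° clockwise.

The red star sits in the bottom-right of the first image and the bottom-left of the second — consistent with a whole-image 90° clockwise rotation.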